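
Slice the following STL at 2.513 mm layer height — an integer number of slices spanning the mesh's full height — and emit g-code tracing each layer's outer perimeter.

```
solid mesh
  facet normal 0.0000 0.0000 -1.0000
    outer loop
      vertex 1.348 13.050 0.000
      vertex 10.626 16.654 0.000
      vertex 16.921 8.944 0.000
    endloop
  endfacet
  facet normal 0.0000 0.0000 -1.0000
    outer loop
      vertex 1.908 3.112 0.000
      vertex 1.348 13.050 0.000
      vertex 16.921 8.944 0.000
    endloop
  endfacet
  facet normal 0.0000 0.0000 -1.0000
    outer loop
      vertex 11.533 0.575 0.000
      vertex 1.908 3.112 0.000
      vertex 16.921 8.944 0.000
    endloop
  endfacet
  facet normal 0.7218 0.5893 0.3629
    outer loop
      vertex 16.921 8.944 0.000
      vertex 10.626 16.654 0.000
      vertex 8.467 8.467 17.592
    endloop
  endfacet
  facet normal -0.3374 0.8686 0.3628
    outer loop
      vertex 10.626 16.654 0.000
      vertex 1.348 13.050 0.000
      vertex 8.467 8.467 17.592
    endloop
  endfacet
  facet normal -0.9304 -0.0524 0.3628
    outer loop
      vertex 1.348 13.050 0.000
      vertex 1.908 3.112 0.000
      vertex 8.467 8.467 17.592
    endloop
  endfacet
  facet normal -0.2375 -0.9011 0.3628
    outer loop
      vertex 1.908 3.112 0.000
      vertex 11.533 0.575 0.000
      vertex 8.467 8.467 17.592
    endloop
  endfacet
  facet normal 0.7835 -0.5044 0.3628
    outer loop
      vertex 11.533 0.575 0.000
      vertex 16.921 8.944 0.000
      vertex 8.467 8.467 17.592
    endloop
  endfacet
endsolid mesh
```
; perimeter-only toolpath
G21 ; units = mm
G90 ; absolute positioning
G28 ; home
; layer 1
G0 Z2.513
G0 X15.713 Y8.876
G1 X10.318 Y15.484
G1 X2.365 Y12.395
G1 X2.845 Y3.877
G1 X11.095 Y1.702
G1 X15.713 Y8.876
; layer 2
G0 Z5.026
G0 X14.506 Y8.808
G1 X10.009 Y14.315
G1 X3.382 Y11.741
G1 X3.782 Y4.642
G1 X10.657 Y2.830
G1 X14.506 Y8.808
; layer 3
G0 Z7.539
G0 X13.298 Y8.740
G1 X9.701 Y13.145
G1 X4.399 Y11.086
G1 X4.719 Y5.407
G1 X10.219 Y3.957
G1 X13.298 Y8.740
; layer 4
G0 Z10.053
G0 X12.090 Y8.671
G1 X9.392 Y11.976
G1 X5.416 Y10.431
G1 X5.656 Y6.172
G1 X9.781 Y5.085
G1 X12.090 Y8.671
; layer 5
G0 Z12.566
G0 X10.882 Y8.603
G1 X9.084 Y10.806
G1 X6.433 Y9.776
G1 X6.593 Y6.937
G1 X9.343 Y6.212
G1 X10.882 Y8.603
; layer 6
G0 Z15.079
G0 X9.675 Y8.535
G1 X8.775 Y9.637
G1 X7.450 Y9.122
G1 X7.530 Y7.702
G1 X8.905 Y7.340
G1 X9.675 Y8.535
M2 ; end

The solid is a regular 5-sided pyramid, base circumscribed radius ≈ 8.47 mm, apex at z ≈ 17.6 mm. Slicing at Δz = 2.513 mm — 7 equal slices spanning the solid's height, so layer i sits at z = i·h/7 — gives 6 non-empty perimeters. Each is a 5-segment closed polygon; G0 lifts to the layer z and rapids to the start vertex, then G1 traces the edges. The cross-section shrinks linearly with z (the slice at the apex is degenerate and omitted).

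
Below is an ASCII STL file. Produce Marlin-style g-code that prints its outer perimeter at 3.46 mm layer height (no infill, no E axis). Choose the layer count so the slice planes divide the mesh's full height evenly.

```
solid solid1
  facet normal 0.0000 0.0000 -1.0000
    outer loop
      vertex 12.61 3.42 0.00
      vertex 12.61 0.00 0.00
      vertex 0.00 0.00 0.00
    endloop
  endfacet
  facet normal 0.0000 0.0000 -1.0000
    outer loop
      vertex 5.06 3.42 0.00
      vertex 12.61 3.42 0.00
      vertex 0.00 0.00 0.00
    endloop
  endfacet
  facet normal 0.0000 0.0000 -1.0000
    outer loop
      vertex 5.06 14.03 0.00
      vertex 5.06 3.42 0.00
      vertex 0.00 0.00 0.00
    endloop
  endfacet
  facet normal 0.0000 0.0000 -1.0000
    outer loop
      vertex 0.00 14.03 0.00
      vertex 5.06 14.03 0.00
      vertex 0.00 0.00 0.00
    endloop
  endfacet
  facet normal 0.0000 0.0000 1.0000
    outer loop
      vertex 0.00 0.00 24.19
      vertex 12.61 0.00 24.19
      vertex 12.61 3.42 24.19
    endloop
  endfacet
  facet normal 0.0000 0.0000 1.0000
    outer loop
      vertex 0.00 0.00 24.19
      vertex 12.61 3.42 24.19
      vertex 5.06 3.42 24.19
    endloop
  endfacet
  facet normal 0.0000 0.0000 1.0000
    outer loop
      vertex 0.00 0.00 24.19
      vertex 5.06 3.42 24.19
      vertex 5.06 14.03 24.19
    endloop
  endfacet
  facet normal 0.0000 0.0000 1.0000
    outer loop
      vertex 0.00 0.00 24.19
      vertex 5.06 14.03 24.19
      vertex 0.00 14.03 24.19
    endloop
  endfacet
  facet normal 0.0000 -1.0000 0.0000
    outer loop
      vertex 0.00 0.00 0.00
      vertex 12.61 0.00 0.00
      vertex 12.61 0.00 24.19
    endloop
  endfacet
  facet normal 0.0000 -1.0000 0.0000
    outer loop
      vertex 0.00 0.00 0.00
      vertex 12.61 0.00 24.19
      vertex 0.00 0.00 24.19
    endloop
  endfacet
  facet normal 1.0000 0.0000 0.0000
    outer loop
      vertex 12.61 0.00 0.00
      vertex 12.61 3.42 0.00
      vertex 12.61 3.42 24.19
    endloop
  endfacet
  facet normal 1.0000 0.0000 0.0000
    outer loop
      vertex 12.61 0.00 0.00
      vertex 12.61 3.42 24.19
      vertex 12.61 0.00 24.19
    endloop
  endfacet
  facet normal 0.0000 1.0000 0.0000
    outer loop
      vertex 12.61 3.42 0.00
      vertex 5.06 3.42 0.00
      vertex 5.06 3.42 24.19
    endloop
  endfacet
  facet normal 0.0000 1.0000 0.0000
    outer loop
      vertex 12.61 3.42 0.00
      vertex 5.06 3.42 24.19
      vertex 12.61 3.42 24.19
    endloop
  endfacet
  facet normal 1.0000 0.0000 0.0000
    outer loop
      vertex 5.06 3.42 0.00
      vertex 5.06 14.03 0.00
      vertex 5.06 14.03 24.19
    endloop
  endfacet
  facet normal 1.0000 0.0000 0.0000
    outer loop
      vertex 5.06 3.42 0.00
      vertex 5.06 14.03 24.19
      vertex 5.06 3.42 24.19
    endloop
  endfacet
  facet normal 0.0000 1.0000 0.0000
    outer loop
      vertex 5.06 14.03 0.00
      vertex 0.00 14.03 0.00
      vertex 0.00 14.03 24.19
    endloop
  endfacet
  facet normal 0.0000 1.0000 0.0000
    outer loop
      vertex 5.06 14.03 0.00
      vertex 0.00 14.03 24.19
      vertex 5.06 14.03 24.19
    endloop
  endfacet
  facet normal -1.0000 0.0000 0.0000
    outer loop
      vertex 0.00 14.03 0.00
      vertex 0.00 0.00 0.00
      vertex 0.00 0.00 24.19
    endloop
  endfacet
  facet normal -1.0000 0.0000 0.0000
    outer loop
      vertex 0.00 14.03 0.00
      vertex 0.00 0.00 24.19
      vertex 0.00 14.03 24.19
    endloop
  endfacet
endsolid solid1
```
; perimeter-only toolpath
G21 ; units = mm
G90 ; absolute positioning
G28 ; home
; layer 1
G0 Z3.46
G0 X0.00 Y0.00
G1 X12.61 Y0.00
G1 X12.61 Y3.42
G1 X5.06 Y3.42
G1 X5.06 Y14.03
G1 X0.00 Y14.03
G1 X0.00 Y0.00
; layer 2
G0 Z6.91
G0 X0.00 Y0.00
G1 X12.61 Y0.00
G1 X12.61 Y3.42
G1 X5.06 Y3.42
G1 X5.06 Y14.03
G1 X0.00 Y14.03
G1 X0.00 Y0.00
; layer 3
G0 Z10.37
G0 X0.00 Y0.00
G1 X12.61 Y0.00
G1 X12.61 Y3.42
G1 X5.06 Y3.42
G1 X5.06 Y14.03
G1 X0.00 Y14.03
G1 X0.00 Y0.00
; layer 4
G0 Z13.82
G0 X0.00 Y0.00
G1 X12.61 Y0.00
G1 X12.61 Y3.42
G1 X5.06 Y3.42
G1 X5.06 Y14.03
G1 X0.00 Y14.03
G1 X0.00 Y0.00
; layer 5
G0 Z17.28
G0 X0.00 Y0.00
G1 X12.61 Y0.00
G1 X12.61 Y3.42
G1 X5.06 Y3.42
G1 X5.06 Y14.03
G1 X0.00 Y14.03
G1 X0.00 Y0.00
; layer 6
G0 Z20.73
G0 X0.00 Y0.00
G1 X12.61 Y0.00
G1 X12.61 Y3.42
G1 X5.06 Y3.42
G1 X5.06 Y14.03
G1 X0.00 Y14.03
G1 X0.00 Y0.00
; layer 7
G0 Z24.19
G0 X0.00 Y0.00
G1 X12.61 Y0.00
G1 X12.61 Y3.42
G1 X5.06 Y3.42
G1 X5.06 Y14.03
G1 X0.00 Y14.03
G1 X0.00 Y0.00
M2 ; end

The solid is an L-shaped prism: outer 12.6 × 14 mm, arm thicknesses ≈ 3.42 mm (horizontal) and 5.06 mm (vertical), extruded 24.2 mm in z. Slicing at Δz = 3.46 mm — 7 equal slices spanning the solid's height, so layer i sits at z = i·h/7 — gives 7 non-empty perimeters. Each is a 6-segment closed polygon; G0 lifts to the layer z and rapids to the start vertex, then G1 traces the edges.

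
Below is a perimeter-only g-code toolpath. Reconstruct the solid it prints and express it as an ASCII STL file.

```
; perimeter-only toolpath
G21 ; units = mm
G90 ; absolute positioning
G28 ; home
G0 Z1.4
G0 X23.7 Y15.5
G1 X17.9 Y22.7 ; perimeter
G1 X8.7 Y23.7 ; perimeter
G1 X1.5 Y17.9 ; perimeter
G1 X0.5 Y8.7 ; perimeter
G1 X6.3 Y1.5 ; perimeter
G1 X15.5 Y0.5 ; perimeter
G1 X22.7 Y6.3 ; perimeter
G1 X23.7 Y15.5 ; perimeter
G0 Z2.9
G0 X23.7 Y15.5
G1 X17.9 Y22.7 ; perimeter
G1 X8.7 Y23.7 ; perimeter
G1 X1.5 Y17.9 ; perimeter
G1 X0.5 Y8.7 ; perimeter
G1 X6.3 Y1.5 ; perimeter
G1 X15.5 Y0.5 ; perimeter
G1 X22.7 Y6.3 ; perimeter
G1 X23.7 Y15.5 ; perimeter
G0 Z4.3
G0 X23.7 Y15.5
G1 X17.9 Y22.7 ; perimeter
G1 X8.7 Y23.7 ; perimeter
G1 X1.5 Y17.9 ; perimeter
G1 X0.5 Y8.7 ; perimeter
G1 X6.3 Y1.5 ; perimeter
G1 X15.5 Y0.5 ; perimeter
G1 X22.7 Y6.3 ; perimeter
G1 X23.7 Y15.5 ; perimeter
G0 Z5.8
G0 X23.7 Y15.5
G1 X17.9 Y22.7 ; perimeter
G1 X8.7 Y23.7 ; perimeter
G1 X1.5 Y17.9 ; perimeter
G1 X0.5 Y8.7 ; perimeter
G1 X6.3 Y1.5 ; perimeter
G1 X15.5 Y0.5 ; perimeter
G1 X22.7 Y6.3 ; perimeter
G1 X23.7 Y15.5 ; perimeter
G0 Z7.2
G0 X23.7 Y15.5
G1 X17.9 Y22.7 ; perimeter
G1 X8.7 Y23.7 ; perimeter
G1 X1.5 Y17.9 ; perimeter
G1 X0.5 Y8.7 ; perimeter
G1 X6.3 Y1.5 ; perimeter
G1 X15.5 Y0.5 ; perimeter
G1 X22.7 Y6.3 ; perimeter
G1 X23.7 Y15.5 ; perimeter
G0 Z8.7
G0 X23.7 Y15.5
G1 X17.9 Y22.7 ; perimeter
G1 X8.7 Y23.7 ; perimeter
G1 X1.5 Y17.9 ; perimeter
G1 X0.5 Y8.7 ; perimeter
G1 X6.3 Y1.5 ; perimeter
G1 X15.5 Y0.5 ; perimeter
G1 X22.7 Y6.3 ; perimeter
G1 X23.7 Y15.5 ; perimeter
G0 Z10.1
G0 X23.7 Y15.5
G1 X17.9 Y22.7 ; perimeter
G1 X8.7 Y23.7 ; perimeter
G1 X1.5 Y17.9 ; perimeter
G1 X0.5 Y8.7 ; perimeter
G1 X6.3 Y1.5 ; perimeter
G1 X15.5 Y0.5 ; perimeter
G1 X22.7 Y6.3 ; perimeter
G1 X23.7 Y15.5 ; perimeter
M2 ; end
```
solid part
  facet normal 0.0000 0.0000 -1.0000
    outer loop
      vertex 8.7 23.7 0.0
      vertex 17.9 22.7 0.0
      vertex 23.7 15.5 0.0
    endloop
  endfacet
  facet normal 0.0000 0.0000 -1.0000
    outer loop
      vertex 1.5 17.9 0.0
      vertex 8.7 23.7 0.0
      vertex 23.7 15.5 0.0
    endloop
  endfacet
  facet normal 0.0000 0.0000 -1.0000
    outer loop
      vertex 0.5 8.7 0.0
      vertex 1.5 17.9 0.0
      vertex 23.7 15.5 0.0
    endloop
  endfacet
  facet normal 0.0000 0.0000 -1.0000
    outer loop
      vertex 6.3 1.5 0.0
      vertex 0.5 8.7 0.0
      vertex 23.7 15.5 0.0
    endloop
  endfacet
  facet normal 0.0000 0.0000 -1.0000
    outer loop
      vertex 15.5 0.5 0.0
      vertex 6.3 1.5 0.0
      vertex 23.7 15.5 0.0
    endloop
  endfacet
  facet normal 0.0000 0.0000 -1.0000
    outer loop
      vertex 22.7 6.3 0.0
      vertex 15.5 0.5 0.0
      vertex 23.7 15.5 0.0
    endloop
  endfacet
  facet normal 0.0000 0.0000 1.0000
    outer loop
      vertex 23.7 15.5 10.1
      vertex 17.9 22.7 10.1
      vertex 8.7 23.7 10.1
    endloop
  endfacet
  facet normal 0.0000 0.0000 1.0000
    outer loop
      vertex 23.7 15.5 10.1
      vertex 8.7 23.7 10.1
      vertex 1.5 17.9 10.1
    endloop
  endfacet
  facet normal 0.0000 0.0000 1.0000
    outer loop
      vertex 23.7 15.5 10.1
      vertex 1.5 17.9 10.1
      vertex 0.5 8.7 10.1
    endloop
  endfacet
  facet normal 0.0000 0.0000 1.0000
    outer loop
      vertex 23.7 15.5 10.1
      vertex 0.5 8.7 10.1
      vertex 6.3 1.5 10.1
    endloop
  endfacet
  facet normal 0.0000 0.0000 1.0000
    outer loop
      vertex 23.7 15.5 10.1
      vertex 6.3 1.5 10.1
      vertex 15.5 0.5 10.1
    endloop
  endfacet
  facet normal 0.0000 0.0000 1.0000
    outer loop
      vertex 23.7 15.5 10.1
      vertex 15.5 0.5 10.1
      vertex 22.7 6.3 10.1
    endloop
  endfacet
  facet normal 0.7788 0.6273 0.0000
    outer loop
      vertex 23.7 15.5 0.0
      vertex 17.9 22.7 0.0
      vertex 17.9 22.7 10.1
    endloop
  endfacet
  facet normal 0.7788 0.6273 0.0000
    outer loop
      vertex 23.7 15.5 0.0
      vertex 17.9 22.7 10.1
      vertex 23.7 15.5 10.1
    endloop
  endfacet
  facet normal 0.1081 0.9941 0.0000
    outer loop
      vertex 17.9 22.7 0.0
      vertex 8.7 23.7 0.0
      vertex 8.7 23.7 10.1
    endloop
  endfacet
  facet normal 0.1081 0.9941 0.0000
    outer loop
      vertex 17.9 22.7 0.0
      vertex 8.7 23.7 10.1
      vertex 17.9 22.7 10.1
    endloop
  endfacet
  facet normal -0.6273 0.7788 0.0000
    outer loop
      vertex 8.7 23.7 0.0
      vertex 1.5 17.9 0.0
      vertex 1.5 17.9 10.1
    endloop
  endfacet
  facet normal -0.6273 0.7788 0.0000
    outer loop
      vertex 8.7 23.7 0.0
      vertex 1.5 17.9 10.1
      vertex 8.7 23.7 10.1
    endloop
  endfacet
  facet normal -0.9941 0.1081 0.0000
    outer loop
      vertex 1.5 17.9 0.0
      vertex 0.5 8.7 0.0
      vertex 0.5 8.7 10.1
    endloop
  endfacet
  facet normal -0.9941 0.1081 0.0000
    outer loop
      vertex 1.5 17.9 0.0
      vertex 0.5 8.7 10.1
      vertex 1.5 17.9 10.1
    endloop
  endfacet
  facet normal -0.7788 -0.6273 0.0000
    outer loop
      vertex 0.5 8.7 0.0
      vertex 6.3 1.5 0.0
      vertex 6.3 1.5 10.1
    endloop
  endfacet
  facet normal -0.7788 -0.6273 0.0000
    outer loop
      vertex 0.5 8.7 0.0
      vertex 6.3 1.5 10.1
      vertex 0.5 8.7 10.1
    endloop
  endfacet
  facet normal -0.1081 -0.9941 0.0000
    outer loop
      vertex 6.3 1.5 0.0
      vertex 15.5 0.5 0.0
      vertex 15.5 0.5 10.1
    endloop
  endfacet
  facet normal -0.1081 -0.9941 0.0000
    outer loop
      vertex 6.3 1.5 0.0
      vertex 15.5 0.5 10.1
      vertex 6.3 1.5 10.1
    endloop
  endfacet
  facet normal 0.6273 -0.7788 0.0000
    outer loop
      vertex 15.5 0.5 0.0
      vertex 22.7 6.3 0.0
      vertex 22.7 6.3 10.1
    endloop
  endfacet
  facet normal 0.6273 -0.7788 0.0000
    outer loop
      vertex 15.5 0.5 0.0
      vertex 22.7 6.3 10.1
      vertex 15.5 0.5 10.1
    endloop
  endfacet
  facet normal 0.9941 -0.1081 0.0000
    outer loop
      vertex 22.7 6.3 0.0
      vertex 23.7 15.5 0.0
      vertex 23.7 15.5 10.1
    endloop
  endfacet
  facet normal 0.9941 -0.1081 0.0000
    outer loop
      vertex 22.7 6.3 0.0
      vertex 23.7 15.5 10.1
      vertex 22.7 6.3 10.1
    endloop
  endfacet
endsolid part

The G0 Z moves step by Δz≈1.4 mm. Every layer's G1 loop is the same polygon, so the solid is a straight extrusion of it from z=0 to z≈10.1. Closing with flat bottom and top caps and triangulating gives 28 facets — a regular 8-sided prism (a cylinder approximated with 8 flat sides), circumscribed radius ≈ 12.1 mm, height ≈ 10.1 mm.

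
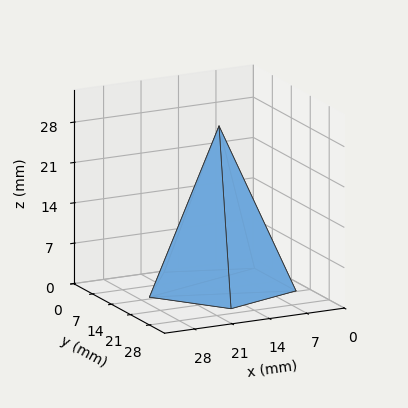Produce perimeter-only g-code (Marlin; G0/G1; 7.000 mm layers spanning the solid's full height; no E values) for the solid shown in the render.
Reading the render: the shape is a regular 5-sided pyramid, base circumscribed radius ≈ 13 mm, apex at z ≈ 28 mm (dimensions read to the nearest mm from the axis ticks). For the g-code, the solid's height is divided into equal slices at the stated Δz and each level perimeter traced with G1 moves after a G0 lift.

; perimeter-only toolpath
G21 ; units = mm
G90 ; absolute positioning
G28 ; home
; layer 1
G0 Z7.000
G0 X22.750 Y13.000
G1 X16.013 Y22.273
G1 X5.112 Y18.731
G1 X5.112 Y7.269
G1 X16.013 Y3.727
G1 X22.750 Y13.000
; layer 2
G0 Z14.000
G0 X19.500 Y13.000
G1 X15.008 Y19.182
G1 X7.742 Y16.820
G1 X7.742 Y9.180
G1 X15.008 Y6.818
G1 X19.500 Y13.000
; layer 3
G0 Z21.000
G0 X16.250 Y13.000
G1 X14.004 Y16.091
G1 X10.371 Y14.910
G1 X10.371 Y11.090
G1 X14.004 Y9.909
G1 X16.250 Y13.000
M2 ; end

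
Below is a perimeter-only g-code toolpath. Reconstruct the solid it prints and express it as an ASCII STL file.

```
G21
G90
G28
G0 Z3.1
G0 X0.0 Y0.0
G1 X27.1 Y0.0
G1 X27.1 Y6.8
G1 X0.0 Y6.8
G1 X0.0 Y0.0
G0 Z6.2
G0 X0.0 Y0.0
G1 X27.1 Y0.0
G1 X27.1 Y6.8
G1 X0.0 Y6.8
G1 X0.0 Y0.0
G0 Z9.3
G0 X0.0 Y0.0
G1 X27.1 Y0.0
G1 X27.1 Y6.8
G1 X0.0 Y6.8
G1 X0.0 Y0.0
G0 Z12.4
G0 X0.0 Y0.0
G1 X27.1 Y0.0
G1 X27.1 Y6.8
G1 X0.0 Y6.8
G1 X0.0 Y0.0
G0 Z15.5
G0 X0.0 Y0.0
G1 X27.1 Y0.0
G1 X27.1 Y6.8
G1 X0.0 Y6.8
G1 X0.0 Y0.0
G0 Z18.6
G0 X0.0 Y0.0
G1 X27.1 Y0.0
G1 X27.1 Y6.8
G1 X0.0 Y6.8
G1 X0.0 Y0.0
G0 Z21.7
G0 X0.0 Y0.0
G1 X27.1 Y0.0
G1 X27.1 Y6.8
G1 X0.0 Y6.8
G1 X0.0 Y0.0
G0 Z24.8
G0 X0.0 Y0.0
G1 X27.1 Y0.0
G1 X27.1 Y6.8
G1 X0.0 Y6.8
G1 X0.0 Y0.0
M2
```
solid part
  facet normal 0.0000 0.0000 -1.0000
    outer loop
      vertex 27.1 6.8 0.0
      vertex 27.1 0.0 0.0
      vertex 0.0 0.0 0.0
    endloop
  endfacet
  facet normal 0.0000 0.0000 -1.0000
    outer loop
      vertex 0.0 6.8 0.0
      vertex 27.1 6.8 0.0
      vertex 0.0 0.0 0.0
    endloop
  endfacet
  facet normal 0.0000 0.0000 1.0000
    outer loop
      vertex 0.0 0.0 24.8
      vertex 27.1 0.0 24.8
      vertex 27.1 6.8 24.8
    endloop
  endfacet
  facet normal 0.0000 0.0000 1.0000
    outer loop
      vertex 0.0 0.0 24.8
      vertex 27.1 6.8 24.8
      vertex 0.0 6.8 24.8
    endloop
  endfacet
  facet normal 0.0000 -1.0000 0.0000
    outer loop
      vertex 0.0 0.0 0.0
      vertex 27.1 0.0 0.0
      vertex 27.1 0.0 24.8
    endloop
  endfacet
  facet normal 0.0000 -1.0000 0.0000
    outer loop
      vertex 0.0 0.0 0.0
      vertex 27.1 0.0 24.8
      vertex 0.0 0.0 24.8
    endloop
  endfacet
  facet normal 0.0000 1.0000 0.0000
    outer loop
      vertex 27.1 6.8 24.8
      vertex 27.1 6.8 0.0
      vertex 0.0 6.8 0.0
    endloop
  endfacet
  facet normal 0.0000 1.0000 0.0000
    outer loop
      vertex 0.0 6.8 24.8
      vertex 27.1 6.8 24.8
      vertex 0.0 6.8 0.0
    endloop
  endfacet
  facet normal -1.0000 0.0000 0.0000
    outer loop
      vertex 0.0 6.8 24.8
      vertex 0.0 6.8 0.0
      vertex 0.0 0.0 0.0
    endloop
  endfacet
  facet normal -1.0000 0.0000 0.0000
    outer loop
      vertex 0.0 0.0 24.8
      vertex 0.0 6.8 24.8
      vertex 0.0 0.0 0.0
    endloop
  endfacet
  facet normal 1.0000 0.0000 0.0000
    outer loop
      vertex 27.1 0.0 0.0
      vertex 27.1 6.8 0.0
      vertex 27.1 6.8 24.8
    endloop
  endfacet
  facet normal 1.0000 0.0000 0.0000
    outer loop
      vertex 27.1 0.0 0.0
      vertex 27.1 6.8 24.8
      vertex 27.1 0.0 24.8
    endloop
  endfacet
endsolid part

The G0 Z moves step by Δz≈3.1 mm. Every layer's G1 loop is the same polygon, so the solid is a straight extrusion of it from z=0 to z≈24.8. Closing with flat bottom and top caps and triangulating gives 12 facets — a rectangular box, roughly 27.1 × 6.8 mm footprint and 24.8 mm tall.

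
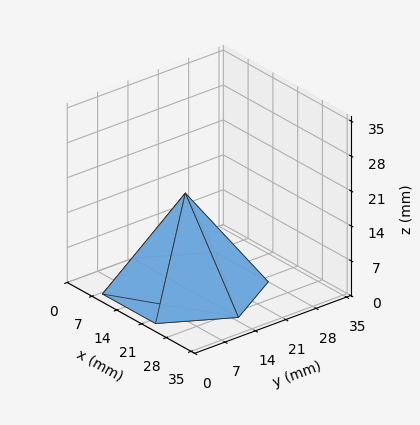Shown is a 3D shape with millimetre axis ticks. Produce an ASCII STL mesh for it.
Reading the render: the shape is a regular 6-sided pyramid, base circumscribed radius ≈ 15 mm, apex at z ≈ 19 mm (dimensions read to the nearest mm from the axis ticks). For the STL, each face is triangulated and given an outward normal.

solid part
  facet normal 0.0000 0.0000 -1.0000
    outer loop
      vertex 7.500 27.990 0.000
      vertex 22.500 27.990 0.000
      vertex 30.000 15.000 0.000
    endloop
  endfacet
  facet normal 0.0000 0.0000 -1.0000
    outer loop
      vertex 0.000 15.000 0.000
      vertex 7.500 27.990 0.000
      vertex 30.000 15.000 0.000
    endloop
  endfacet
  facet normal 0.0000 0.0000 -1.0000
    outer loop
      vertex 7.500 2.010 0.000
      vertex 0.000 15.000 0.000
      vertex 30.000 15.000 0.000
    endloop
  endfacet
  facet normal 0.0000 0.0000 -1.0000
    outer loop
      vertex 22.500 2.010 0.000
      vertex 7.500 2.010 0.000
      vertex 30.000 15.000 0.000
    endloop
  endfacet
  facet normal 0.7149 0.4128 0.5644
    outer loop
      vertex 30.000 15.000 0.000
      vertex 22.500 27.990 0.000
      vertex 15.000 15.000 19.000
    endloop
  endfacet
  facet normal 0.0000 0.8255 0.5644
    outer loop
      vertex 22.500 27.990 0.000
      vertex 7.500 27.990 0.000
      vertex 15.000 15.000 19.000
    endloop
  endfacet
  facet normal -0.7149 0.4128 0.5644
    outer loop
      vertex 7.500 27.990 0.000
      vertex 0.000 15.000 0.000
      vertex 15.000 15.000 19.000
    endloop
  endfacet
  facet normal -0.7149 -0.4128 0.5644
    outer loop
      vertex 0.000 15.000 0.000
      vertex 7.500 2.010 0.000
      vertex 15.000 15.000 19.000
    endloop
  endfacet
  facet normal 0.0000 -0.8255 0.5644
    outer loop
      vertex 7.500 2.010 0.000
      vertex 22.500 2.010 0.000
      vertex 15.000 15.000 19.000
    endloop
  endfacet
  facet normal 0.7149 -0.4128 0.5644
    outer loop
      vertex 22.500 2.010 0.000
      vertex 30.000 15.000 0.000
      vertex 15.000 15.000 19.000
    endloop
  endfacet
endsolid part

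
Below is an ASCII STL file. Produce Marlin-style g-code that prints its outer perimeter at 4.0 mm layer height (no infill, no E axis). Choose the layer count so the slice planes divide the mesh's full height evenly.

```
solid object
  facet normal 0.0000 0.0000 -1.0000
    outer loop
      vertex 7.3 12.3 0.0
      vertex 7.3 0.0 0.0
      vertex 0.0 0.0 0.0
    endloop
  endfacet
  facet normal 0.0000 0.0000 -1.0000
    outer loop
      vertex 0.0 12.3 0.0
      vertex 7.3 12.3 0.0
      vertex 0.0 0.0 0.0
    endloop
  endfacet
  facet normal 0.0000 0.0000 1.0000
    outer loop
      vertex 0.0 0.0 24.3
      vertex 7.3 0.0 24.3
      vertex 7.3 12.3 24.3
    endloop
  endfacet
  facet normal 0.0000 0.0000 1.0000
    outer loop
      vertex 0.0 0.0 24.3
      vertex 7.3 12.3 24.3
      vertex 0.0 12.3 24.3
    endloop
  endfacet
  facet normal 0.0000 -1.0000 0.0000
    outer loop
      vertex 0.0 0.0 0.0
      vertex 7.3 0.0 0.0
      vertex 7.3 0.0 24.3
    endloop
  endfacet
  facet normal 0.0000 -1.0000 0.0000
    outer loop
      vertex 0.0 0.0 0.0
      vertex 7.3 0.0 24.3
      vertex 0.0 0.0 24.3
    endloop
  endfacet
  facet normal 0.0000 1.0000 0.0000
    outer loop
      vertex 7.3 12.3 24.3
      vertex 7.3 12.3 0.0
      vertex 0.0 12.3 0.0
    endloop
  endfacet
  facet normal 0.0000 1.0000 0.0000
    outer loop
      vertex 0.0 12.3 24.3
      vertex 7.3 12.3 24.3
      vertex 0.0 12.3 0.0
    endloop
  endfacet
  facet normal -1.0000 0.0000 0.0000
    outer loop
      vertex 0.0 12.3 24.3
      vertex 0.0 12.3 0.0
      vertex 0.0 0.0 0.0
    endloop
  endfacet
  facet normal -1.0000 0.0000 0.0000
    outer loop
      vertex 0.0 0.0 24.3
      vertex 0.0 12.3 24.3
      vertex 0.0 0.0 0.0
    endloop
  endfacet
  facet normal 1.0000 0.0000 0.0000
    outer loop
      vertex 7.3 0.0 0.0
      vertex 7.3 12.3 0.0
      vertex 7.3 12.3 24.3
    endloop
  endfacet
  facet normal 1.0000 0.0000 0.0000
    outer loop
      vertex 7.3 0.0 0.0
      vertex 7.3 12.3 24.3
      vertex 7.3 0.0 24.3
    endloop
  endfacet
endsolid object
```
; perimeter-only toolpath
G21 ; units = mm
G90 ; absolute positioning
G28 ; home
; layer 1
G0 Z4.0
G0 X0.0 Y0.0
G1 X7.3 Y0.0
G1 X7.3 Y12.3
G1 X0.0 Y12.3
G1 X0.0 Y0.0
; layer 2
G0 Z8.1
G0 X0.0 Y0.0
G1 X7.3 Y0.0
G1 X7.3 Y12.3
G1 X0.0 Y12.3
G1 X0.0 Y0.0
; layer 3
G0 Z12.1
G0 X0.0 Y0.0
G1 X7.3 Y0.0
G1 X7.3 Y12.3
G1 X0.0 Y12.3
G1 X0.0 Y0.0
; layer 4
G0 Z16.2
G0 X0.0 Y0.0
G1 X7.3 Y0.0
G1 X7.3 Y12.3
G1 X0.0 Y12.3
G1 X0.0 Y0.0
; layer 5
G0 Z20.2
G0 X0.0 Y0.0
G1 X7.3 Y0.0
G1 X7.3 Y12.3
G1 X0.0 Y12.3
G1 X0.0 Y0.0
; layer 6
G0 Z24.3
G0 X0.0 Y0.0
G1 X7.3 Y0.0
G1 X7.3 Y12.3
G1 X0.0 Y12.3
G1 X0.0 Y0.0
M2 ; end

The solid is a rectangular box, roughly 7.3 × 12.3 mm footprint and 24.3 mm tall. Slicing at Δz = 4.0 mm — 6 equal slices spanning the solid's height, so layer i sits at z = i·h/6 — gives 6 non-empty perimeters. Each is a 4-segment closed polygon; G0 lifts to the layer z and rapids to the start vertex, then G1 traces the edges.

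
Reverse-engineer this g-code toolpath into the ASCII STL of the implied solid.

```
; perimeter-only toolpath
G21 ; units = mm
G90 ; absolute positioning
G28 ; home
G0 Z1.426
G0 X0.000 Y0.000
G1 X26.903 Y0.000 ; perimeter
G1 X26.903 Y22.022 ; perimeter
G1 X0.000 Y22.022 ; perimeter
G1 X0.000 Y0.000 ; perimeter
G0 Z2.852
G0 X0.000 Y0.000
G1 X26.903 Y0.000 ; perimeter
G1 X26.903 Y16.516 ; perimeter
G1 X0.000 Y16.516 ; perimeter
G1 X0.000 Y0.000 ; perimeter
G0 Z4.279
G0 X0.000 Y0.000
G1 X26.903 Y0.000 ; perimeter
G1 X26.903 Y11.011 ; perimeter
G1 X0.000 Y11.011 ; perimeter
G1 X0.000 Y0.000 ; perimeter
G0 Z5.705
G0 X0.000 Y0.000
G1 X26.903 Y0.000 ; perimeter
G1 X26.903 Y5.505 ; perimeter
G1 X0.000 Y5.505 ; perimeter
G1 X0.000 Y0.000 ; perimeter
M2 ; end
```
solid part
  facet normal 0.0000 0.0000 -1.0000
    outer loop
      vertex 26.903 27.527 0.000
      vertex 26.903 0.000 0.000
      vertex 0.000 0.000 0.000
    endloop
  endfacet
  facet normal 0.0000 0.0000 -1.0000
    outer loop
      vertex 0.000 27.527 0.000
      vertex 26.903 27.527 0.000
      vertex 0.000 0.000 0.000
    endloop
  endfacet
  facet normal 0.0000 -1.0000 0.0000
    outer loop
      vertex 0.000 0.000 0.000
      vertex 26.903 0.000 0.000
      vertex 26.903 0.000 7.131
    endloop
  endfacet
  facet normal 0.0000 -1.0000 0.0000
    outer loop
      vertex 0.000 0.000 0.000
      vertex 26.903 0.000 7.131
      vertex 0.000 0.000 7.131
    endloop
  endfacet
  facet normal 0.0000 0.2508 0.9680
    outer loop
      vertex 0.000 0.000 7.131
      vertex 26.903 0.000 7.131
      vertex 26.903 27.527 0.000
    endloop
  endfacet
  facet normal 0.0000 0.2508 0.9680
    outer loop
      vertex 0.000 0.000 7.131
      vertex 26.903 27.527 0.000
      vertex 0.000 27.527 0.000
    endloop
  endfacet
  facet normal -1.0000 0.0000 0.0000
    outer loop
      vertex 0.000 0.000 7.131
      vertex 0.000 27.527 0.000
      vertex 0.000 0.000 0.000
    endloop
  endfacet
  facet normal 1.0000 0.0000 0.0000
    outer loop
      vertex 26.903 0.000 0.000
      vertex 26.903 27.527 0.000
      vertex 26.903 0.000 7.131
    endloop
  endfacet
endsolid part

The G0 Z moves step by Δz≈1.426 mm. The G1 loops shrink linearly with z, so the solid tapers from its base footprint up to z≈7.13. Closing with a flat bottom cap and the tapered top and triangulating gives 8 facets — a wedge (ramp): 26.9 × 27.5 mm base, rising to 7.13 mm along the y=0 edge and sloping linearly to z=0 at y=27.5.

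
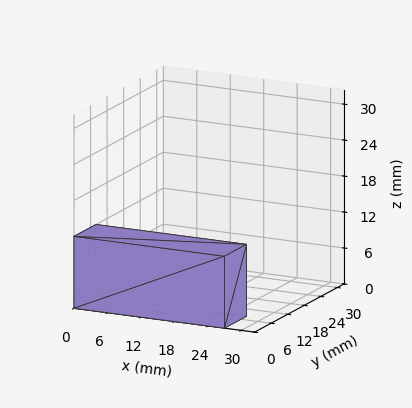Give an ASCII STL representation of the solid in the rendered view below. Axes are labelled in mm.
Reading the render: the shape is a rectangular box, roughly 27 × 8 mm footprint and 12 mm tall (dimensions read to the nearest mm from the axis ticks). For the STL, each face is triangulated and given an outward normal.

solid part
  facet normal 0.0000 0.0000 -1.0000
    outer loop
      vertex 27.000 8.000 0.000
      vertex 27.000 0.000 0.000
      vertex 0.000 0.000 0.000
    endloop
  endfacet
  facet normal 0.0000 0.0000 -1.0000
    outer loop
      vertex 0.000 8.000 0.000
      vertex 27.000 8.000 0.000
      vertex 0.000 0.000 0.000
    endloop
  endfacet
  facet normal 0.0000 0.0000 1.0000
    outer loop
      vertex 0.000 0.000 12.000
      vertex 27.000 0.000 12.000
      vertex 27.000 8.000 12.000
    endloop
  endfacet
  facet normal 0.0000 0.0000 1.0000
    outer loop
      vertex 0.000 0.000 12.000
      vertex 27.000 8.000 12.000
      vertex 0.000 8.000 12.000
    endloop
  endfacet
  facet normal 0.0000 -1.0000 0.0000
    outer loop
      vertex 0.000 0.000 0.000
      vertex 27.000 0.000 0.000
      vertex 27.000 0.000 12.000
    endloop
  endfacet
  facet normal 0.0000 -1.0000 0.0000
    outer loop
      vertex 0.000 0.000 0.000
      vertex 27.000 0.000 12.000
      vertex 0.000 0.000 12.000
    endloop
  endfacet
  facet normal 0.0000 1.0000 0.0000
    outer loop
      vertex 27.000 8.000 12.000
      vertex 27.000 8.000 0.000
      vertex 0.000 8.000 0.000
    endloop
  endfacet
  facet normal 0.0000 1.0000 0.0000
    outer loop
      vertex 0.000 8.000 12.000
      vertex 27.000 8.000 12.000
      vertex 0.000 8.000 0.000
    endloop
  endfacet
  facet normal -1.0000 0.0000 0.0000
    outer loop
      vertex 0.000 8.000 12.000
      vertex 0.000 8.000 0.000
      vertex 0.000 0.000 0.000
    endloop
  endfacet
  facet normal -1.0000 0.0000 0.0000
    outer loop
      vertex 0.000 0.000 12.000
      vertex 0.000 8.000 12.000
      vertex 0.000 0.000 0.000
    endloop
  endfacet
  facet normal 1.0000 0.0000 0.0000
    outer loop
      vertex 27.000 0.000 0.000
      vertex 27.000 8.000 0.000
      vertex 27.000 8.000 12.000
    endloop
  endfacet
  facet normal 1.0000 0.0000 0.0000
    outer loop
      vertex 27.000 0.000 0.000
      vertex 27.000 8.000 12.000
      vertex 27.000 0.000 12.000
    endloop
  endfacet
endsolid part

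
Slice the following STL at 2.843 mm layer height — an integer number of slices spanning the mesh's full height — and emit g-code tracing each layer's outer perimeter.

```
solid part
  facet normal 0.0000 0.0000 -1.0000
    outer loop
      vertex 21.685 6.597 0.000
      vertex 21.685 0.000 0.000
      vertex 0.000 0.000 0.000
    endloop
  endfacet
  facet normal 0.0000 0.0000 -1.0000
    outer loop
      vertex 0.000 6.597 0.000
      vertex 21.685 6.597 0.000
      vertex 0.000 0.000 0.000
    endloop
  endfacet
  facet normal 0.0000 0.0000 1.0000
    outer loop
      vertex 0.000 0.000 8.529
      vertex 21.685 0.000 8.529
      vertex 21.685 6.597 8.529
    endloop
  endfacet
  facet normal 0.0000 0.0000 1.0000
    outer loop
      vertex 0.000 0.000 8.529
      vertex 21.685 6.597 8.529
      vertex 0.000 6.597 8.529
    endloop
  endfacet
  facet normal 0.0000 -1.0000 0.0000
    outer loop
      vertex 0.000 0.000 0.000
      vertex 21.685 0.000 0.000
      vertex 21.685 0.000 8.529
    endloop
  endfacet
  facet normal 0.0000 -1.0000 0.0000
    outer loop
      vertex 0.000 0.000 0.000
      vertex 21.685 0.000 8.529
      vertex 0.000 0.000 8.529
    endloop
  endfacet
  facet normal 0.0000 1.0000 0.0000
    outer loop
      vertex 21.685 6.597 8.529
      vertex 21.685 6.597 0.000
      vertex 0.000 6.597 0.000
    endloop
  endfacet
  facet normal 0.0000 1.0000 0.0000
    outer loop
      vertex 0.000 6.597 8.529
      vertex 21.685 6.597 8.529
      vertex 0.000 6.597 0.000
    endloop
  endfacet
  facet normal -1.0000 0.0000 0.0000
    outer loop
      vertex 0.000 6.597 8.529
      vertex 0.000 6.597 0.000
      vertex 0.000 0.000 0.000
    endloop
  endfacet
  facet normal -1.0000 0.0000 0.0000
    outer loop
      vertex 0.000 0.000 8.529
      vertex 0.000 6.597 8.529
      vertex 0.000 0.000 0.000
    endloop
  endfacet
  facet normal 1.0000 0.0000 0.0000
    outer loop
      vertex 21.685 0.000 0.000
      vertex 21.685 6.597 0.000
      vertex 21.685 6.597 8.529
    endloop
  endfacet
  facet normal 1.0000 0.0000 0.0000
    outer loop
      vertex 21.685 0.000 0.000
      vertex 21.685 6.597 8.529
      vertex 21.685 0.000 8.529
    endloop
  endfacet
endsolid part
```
; perimeter-only toolpath
G21 ; units = mm
G90 ; absolute positioning
G28 ; home
; layer 1
G0 Z2.843
G0 X0.000 Y0.000
G1 X21.685 Y0.000
G1 X21.685 Y6.597
G1 X0.000 Y6.597
G1 X0.000 Y0.000
; layer 2
G0 Z5.686
G0 X0.000 Y0.000
G1 X21.685 Y0.000
G1 X21.685 Y6.597
G1 X0.000 Y6.597
G1 X0.000 Y0.000
; layer 3
G0 Z8.529
G0 X0.000 Y0.000
G1 X21.685 Y0.000
G1 X21.685 Y6.597
G1 X0.000 Y6.597
G1 X0.000 Y0.000
M2 ; end

The solid is a rectangular box, roughly 21.7 × 6.6 mm footprint and 8.53 mm tall. Slicing at Δz = 2.843 mm — 3 equal slices spanning the solid's height, so layer i sits at z = i·h/3 — gives 3 non-empty perimeters. Each is a 4-segment closed polygon; G0 lifts to the layer z and rapids to the start vertex, then G1 traces the edges.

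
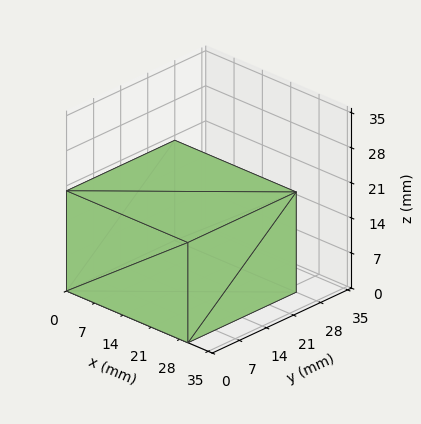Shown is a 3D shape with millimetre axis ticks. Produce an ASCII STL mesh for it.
Reading the render: the shape is a rectangular box, roughly 30 × 28 mm footprint and 20 mm tall (dimensions read to the nearest mm from the axis ticks). For the STL, each face is triangulated and given an outward normal.

solid part
  facet normal 0.0000 0.0000 -1.0000
    outer loop
      vertex 30.0 28.0 0.0
      vertex 30.0 0.0 0.0
      vertex 0.0 0.0 0.0
    endloop
  endfacet
  facet normal 0.0000 0.0000 -1.0000
    outer loop
      vertex 0.0 28.0 0.0
      vertex 30.0 28.0 0.0
      vertex 0.0 0.0 0.0
    endloop
  endfacet
  facet normal 0.0000 0.0000 1.0000
    outer loop
      vertex 0.0 0.0 20.0
      vertex 30.0 0.0 20.0
      vertex 30.0 28.0 20.0
    endloop
  endfacet
  facet normal 0.0000 0.0000 1.0000
    outer loop
      vertex 0.0 0.0 20.0
      vertex 30.0 28.0 20.0
      vertex 0.0 28.0 20.0
    endloop
  endfacet
  facet normal 0.0000 -1.0000 0.0000
    outer loop
      vertex 0.0 0.0 0.0
      vertex 30.0 0.0 0.0
      vertex 30.0 0.0 20.0
    endloop
  endfacet
  facet normal 0.0000 -1.0000 0.0000
    outer loop
      vertex 0.0 0.0 0.0
      vertex 30.0 0.0 20.0
      vertex 0.0 0.0 20.0
    endloop
  endfacet
  facet normal 0.0000 1.0000 0.0000
    outer loop
      vertex 30.0 28.0 20.0
      vertex 30.0 28.0 0.0
      vertex 0.0 28.0 0.0
    endloop
  endfacet
  facet normal 0.0000 1.0000 0.0000
    outer loop
      vertex 0.0 28.0 20.0
      vertex 30.0 28.0 20.0
      vertex 0.0 28.0 0.0
    endloop
  endfacet
  facet normal -1.0000 0.0000 0.0000
    outer loop
      vertex 0.0 28.0 20.0
      vertex 0.0 28.0 0.0
      vertex 0.0 0.0 0.0
    endloop
  endfacet
  facet normal -1.0000 0.0000 0.0000
    outer loop
      vertex 0.0 0.0 20.0
      vertex 0.0 28.0 20.0
      vertex 0.0 0.0 0.0
    endloop
  endfacet
  facet normal 1.0000 0.0000 0.0000
    outer loop
      vertex 30.0 0.0 0.0
      vertex 30.0 28.0 0.0
      vertex 30.0 28.0 20.0
    endloop
  endfacet
  facet normal 1.0000 0.0000 0.0000
    outer loop
      vertex 30.0 0.0 0.0
      vertex 30.0 28.0 20.0
      vertex 30.0 0.0 20.0
    endloop
  endfacet
endsolid part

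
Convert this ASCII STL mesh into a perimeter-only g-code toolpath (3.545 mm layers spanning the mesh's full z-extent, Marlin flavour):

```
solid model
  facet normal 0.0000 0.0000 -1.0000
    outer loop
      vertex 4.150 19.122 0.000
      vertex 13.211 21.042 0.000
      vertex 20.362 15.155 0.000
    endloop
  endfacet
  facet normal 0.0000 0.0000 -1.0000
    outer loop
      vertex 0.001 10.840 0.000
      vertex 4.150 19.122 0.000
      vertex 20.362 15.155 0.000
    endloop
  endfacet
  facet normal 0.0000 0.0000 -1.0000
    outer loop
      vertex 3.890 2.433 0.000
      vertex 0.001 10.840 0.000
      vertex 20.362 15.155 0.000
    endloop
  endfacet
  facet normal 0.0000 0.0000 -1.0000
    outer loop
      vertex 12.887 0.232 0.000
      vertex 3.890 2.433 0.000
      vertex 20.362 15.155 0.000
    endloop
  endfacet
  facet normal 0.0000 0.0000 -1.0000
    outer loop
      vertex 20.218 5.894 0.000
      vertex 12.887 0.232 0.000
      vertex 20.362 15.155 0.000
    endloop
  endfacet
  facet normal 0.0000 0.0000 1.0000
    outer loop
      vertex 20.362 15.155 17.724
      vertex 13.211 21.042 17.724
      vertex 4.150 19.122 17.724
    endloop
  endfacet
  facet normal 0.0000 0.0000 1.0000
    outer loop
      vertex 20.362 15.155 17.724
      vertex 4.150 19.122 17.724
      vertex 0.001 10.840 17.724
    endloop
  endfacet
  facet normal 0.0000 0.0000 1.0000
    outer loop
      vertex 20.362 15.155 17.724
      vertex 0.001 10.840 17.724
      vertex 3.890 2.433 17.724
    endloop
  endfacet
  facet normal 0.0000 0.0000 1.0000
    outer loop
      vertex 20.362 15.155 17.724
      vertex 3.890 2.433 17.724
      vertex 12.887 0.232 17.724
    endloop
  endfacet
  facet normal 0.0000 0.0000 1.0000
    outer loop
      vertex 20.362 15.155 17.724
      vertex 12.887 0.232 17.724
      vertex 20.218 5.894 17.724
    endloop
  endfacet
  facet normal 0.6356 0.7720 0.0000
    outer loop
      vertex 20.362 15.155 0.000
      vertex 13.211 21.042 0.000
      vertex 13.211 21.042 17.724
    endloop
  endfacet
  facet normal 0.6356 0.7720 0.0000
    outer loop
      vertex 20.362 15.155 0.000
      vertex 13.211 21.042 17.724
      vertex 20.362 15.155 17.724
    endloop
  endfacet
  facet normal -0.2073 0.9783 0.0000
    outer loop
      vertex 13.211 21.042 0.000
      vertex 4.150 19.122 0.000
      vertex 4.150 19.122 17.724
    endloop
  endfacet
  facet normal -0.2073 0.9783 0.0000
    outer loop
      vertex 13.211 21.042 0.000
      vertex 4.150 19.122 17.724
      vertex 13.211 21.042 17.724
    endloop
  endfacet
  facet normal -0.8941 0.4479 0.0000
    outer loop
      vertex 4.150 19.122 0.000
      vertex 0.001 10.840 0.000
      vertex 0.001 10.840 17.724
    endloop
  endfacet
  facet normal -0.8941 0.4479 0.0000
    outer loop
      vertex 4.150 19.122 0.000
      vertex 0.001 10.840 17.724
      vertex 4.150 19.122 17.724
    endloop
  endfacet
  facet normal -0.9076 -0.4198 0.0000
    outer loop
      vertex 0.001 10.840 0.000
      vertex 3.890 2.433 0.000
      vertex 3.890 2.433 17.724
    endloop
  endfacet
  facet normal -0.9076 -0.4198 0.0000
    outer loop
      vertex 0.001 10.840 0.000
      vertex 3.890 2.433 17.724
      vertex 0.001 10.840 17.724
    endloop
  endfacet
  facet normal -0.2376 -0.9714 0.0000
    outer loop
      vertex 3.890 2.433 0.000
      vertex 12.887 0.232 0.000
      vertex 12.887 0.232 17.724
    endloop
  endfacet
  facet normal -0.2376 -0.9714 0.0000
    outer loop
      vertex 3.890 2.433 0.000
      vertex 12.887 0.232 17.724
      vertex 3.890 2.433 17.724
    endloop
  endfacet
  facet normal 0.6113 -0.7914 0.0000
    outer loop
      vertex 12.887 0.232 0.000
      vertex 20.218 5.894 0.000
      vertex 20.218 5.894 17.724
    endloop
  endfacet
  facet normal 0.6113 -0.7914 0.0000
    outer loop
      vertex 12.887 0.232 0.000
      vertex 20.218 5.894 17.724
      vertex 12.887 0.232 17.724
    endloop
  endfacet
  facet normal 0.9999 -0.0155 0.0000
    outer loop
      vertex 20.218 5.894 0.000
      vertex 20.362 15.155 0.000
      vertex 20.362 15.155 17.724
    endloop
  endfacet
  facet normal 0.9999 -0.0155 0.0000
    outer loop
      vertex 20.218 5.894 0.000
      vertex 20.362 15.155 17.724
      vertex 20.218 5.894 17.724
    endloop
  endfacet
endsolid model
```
; perimeter-only toolpath
G21 ; units = mm
G90 ; absolute positioning
G28 ; home
; layer 1
G0 Z3.545
G0 X20.362 Y15.155
G1 X13.211 Y21.042
G1 X4.150 Y19.122
G1 X0.001 Y10.840
G1 X3.890 Y2.433
G1 X12.887 Y0.232
G1 X20.218 Y5.894
G1 X20.362 Y15.155
; layer 2
G0 Z7.090
G0 X20.362 Y15.155
G1 X13.211 Y21.042
G1 X4.150 Y19.122
G1 X0.001 Y10.840
G1 X3.890 Y2.433
G1 X12.887 Y0.232
G1 X20.218 Y5.894
G1 X20.362 Y15.155
; layer 3
G0 Z10.634
G0 X20.362 Y15.155
G1 X13.211 Y21.042
G1 X4.150 Y19.122
G1 X0.001 Y10.840
G1 X3.890 Y2.433
G1 X12.887 Y0.232
G1 X20.218 Y5.894
G1 X20.362 Y15.155
; layer 4
G0 Z14.179
G0 X20.362 Y15.155
G1 X13.211 Y21.042
G1 X4.150 Y19.122
G1 X0.001 Y10.840
G1 X3.890 Y2.433
G1 X12.887 Y0.232
G1 X20.218 Y5.894
G1 X20.362 Y15.155
; layer 5
G0 Z17.724
G0 X20.362 Y15.155
G1 X13.211 Y21.042
G1 X4.150 Y19.122
G1 X0.001 Y10.840
G1 X3.890 Y2.433
G1 X12.887 Y0.232
G1 X20.218 Y5.894
G1 X20.362 Y15.155
M2 ; end

The solid is a regular 7-sided prism (a cylinder approximated with 7 flat sides), circumscribed radius ≈ 10.7 mm, height ≈ 17.7 mm. Slicing at Δz = 3.545 mm — 5 equal slices spanning the solid's height, so layer i sits at z = i·h/5 — gives 5 non-empty perimeters. Each is a 7-segment closed polygon; G0 lifts to the layer z and rapids to the start vertex, then G1 traces the edges.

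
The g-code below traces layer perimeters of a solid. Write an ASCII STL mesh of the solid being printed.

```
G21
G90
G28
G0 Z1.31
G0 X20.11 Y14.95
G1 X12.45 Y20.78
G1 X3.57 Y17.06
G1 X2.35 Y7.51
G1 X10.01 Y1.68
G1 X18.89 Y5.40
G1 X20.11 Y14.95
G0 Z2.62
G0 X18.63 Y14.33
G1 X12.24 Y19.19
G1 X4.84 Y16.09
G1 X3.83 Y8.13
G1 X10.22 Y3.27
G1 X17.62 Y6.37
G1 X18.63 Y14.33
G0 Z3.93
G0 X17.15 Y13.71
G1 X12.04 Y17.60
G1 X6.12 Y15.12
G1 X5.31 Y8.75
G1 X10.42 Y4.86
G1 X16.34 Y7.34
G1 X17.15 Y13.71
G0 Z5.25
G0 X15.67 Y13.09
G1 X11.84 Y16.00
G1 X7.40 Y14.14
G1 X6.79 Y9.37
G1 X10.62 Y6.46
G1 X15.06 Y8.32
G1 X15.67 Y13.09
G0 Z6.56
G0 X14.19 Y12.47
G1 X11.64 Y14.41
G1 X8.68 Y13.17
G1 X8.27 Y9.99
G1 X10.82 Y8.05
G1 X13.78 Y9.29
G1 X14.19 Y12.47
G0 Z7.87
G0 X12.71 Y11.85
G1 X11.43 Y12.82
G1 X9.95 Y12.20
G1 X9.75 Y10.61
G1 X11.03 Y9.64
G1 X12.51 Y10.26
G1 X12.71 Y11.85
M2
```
solid part
  facet normal 0.0000 0.0000 -1.0000
    outer loop
      vertex 2.29 18.03 0.00
      vertex 12.65 22.37 0.00
      vertex 21.59 15.57 0.00
    endloop
  endfacet
  facet normal 0.0000 0.0000 -1.0000
    outer loop
      vertex 0.87 6.89 0.00
      vertex 2.29 18.03 0.00
      vertex 21.59 15.57 0.00
    endloop
  endfacet
  facet normal 0.0000 0.0000 -1.0000
    outer loop
      vertex 9.81 0.09 0.00
      vertex 0.87 6.89 0.00
      vertex 21.59 15.57 0.00
    endloop
  endfacet
  facet normal 0.0000 0.0000 -1.0000
    outer loop
      vertex 20.17 4.43 0.00
      vertex 9.81 0.09 0.00
      vertex 21.59 15.57 0.00
    endloop
  endfacet
  facet normal 0.4155 0.5463 0.7272
    outer loop
      vertex 21.59 15.57 0.00
      vertex 12.65 22.37 0.00
      vertex 11.23 11.23 9.18
    endloop
  endfacet
  facet normal -0.2652 0.6331 0.7272
    outer loop
      vertex 12.65 22.37 0.00
      vertex 2.29 18.03 0.00
      vertex 11.23 11.23 9.18
    endloop
  endfacet
  facet normal -0.6808 0.0868 0.7273
    outer loop
      vertex 2.29 18.03 0.00
      vertex 0.87 6.89 0.00
      vertex 11.23 11.23 9.18
    endloop
  endfacet
  facet normal -0.4155 -0.5463 0.7272
    outer loop
      vertex 0.87 6.89 0.00
      vertex 9.81 0.09 0.00
      vertex 11.23 11.23 9.18
    endloop
  endfacet
  facet normal 0.2652 -0.6331 0.7272
    outer loop
      vertex 9.81 0.09 0.00
      vertex 20.17 4.43 0.00
      vertex 11.23 11.23 9.18
    endloop
  endfacet
  facet normal 0.6808 -0.0868 0.7273
    outer loop
      vertex 20.17 4.43 0.00
      vertex 21.59 15.57 0.00
      vertex 11.23 11.23 9.18
    endloop
  endfacet
endsolid part

The G0 Z moves step by Δz≈1.31 mm. The G1 loops shrink linearly with z, so the solid tapers from its base footprint up to z≈9.18. Closing with a flat bottom cap and the tapered top and triangulating gives 10 facets — a regular 6-sided pyramid, base circumscribed radius ≈ 11.2 mm, apex at z ≈ 9.18 mm.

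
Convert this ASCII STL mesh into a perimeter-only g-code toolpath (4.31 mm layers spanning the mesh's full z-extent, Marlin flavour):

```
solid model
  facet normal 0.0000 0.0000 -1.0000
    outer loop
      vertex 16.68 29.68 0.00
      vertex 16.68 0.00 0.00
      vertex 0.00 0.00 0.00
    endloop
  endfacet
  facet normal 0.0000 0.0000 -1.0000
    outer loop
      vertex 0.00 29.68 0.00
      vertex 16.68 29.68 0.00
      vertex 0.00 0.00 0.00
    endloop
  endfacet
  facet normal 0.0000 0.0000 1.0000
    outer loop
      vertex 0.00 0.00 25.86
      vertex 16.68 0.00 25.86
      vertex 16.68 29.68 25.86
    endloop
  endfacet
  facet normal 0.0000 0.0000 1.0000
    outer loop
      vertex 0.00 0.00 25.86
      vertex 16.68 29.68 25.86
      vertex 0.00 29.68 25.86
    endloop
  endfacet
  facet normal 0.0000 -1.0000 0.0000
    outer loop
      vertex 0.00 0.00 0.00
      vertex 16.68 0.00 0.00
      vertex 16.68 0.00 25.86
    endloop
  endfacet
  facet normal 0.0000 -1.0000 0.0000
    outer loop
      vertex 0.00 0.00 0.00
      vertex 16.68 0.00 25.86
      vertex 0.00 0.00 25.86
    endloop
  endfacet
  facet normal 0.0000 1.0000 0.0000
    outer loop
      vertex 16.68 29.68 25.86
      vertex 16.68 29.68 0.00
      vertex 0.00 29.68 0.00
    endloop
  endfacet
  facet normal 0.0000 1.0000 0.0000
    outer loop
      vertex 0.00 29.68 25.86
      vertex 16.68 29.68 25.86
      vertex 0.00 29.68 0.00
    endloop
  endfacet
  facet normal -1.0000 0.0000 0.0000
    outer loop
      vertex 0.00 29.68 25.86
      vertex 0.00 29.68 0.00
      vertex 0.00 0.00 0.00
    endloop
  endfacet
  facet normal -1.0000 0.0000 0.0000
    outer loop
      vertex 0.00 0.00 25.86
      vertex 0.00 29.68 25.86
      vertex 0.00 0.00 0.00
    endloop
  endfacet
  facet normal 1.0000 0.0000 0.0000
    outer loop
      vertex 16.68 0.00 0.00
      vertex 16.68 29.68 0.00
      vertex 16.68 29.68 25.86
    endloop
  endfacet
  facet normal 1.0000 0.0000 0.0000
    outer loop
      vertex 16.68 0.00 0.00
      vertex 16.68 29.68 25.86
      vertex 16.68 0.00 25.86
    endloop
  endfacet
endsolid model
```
; perimeter-only toolpath
G21 ; units = mm
G90 ; absolute positioning
G28 ; home
; layer 1
G0 Z4.31
G0 X0.00 Y0.00
G1 X16.68 Y0.00
G1 X16.68 Y29.68
G1 X0.00 Y29.68
G1 X0.00 Y0.00
; layer 2
G0 Z8.62
G0 X0.00 Y0.00
G1 X16.68 Y0.00
G1 X16.68 Y29.68
G1 X0.00 Y29.68
G1 X0.00 Y0.00
; layer 3
G0 Z12.93
G0 X0.00 Y0.00
G1 X16.68 Y0.00
G1 X16.68 Y29.68
G1 X0.00 Y29.68
G1 X0.00 Y0.00
; layer 4
G0 Z17.24
G0 X0.00 Y0.00
G1 X16.68 Y0.00
G1 X16.68 Y29.68
G1 X0.00 Y29.68
G1 X0.00 Y0.00
; layer 5
G0 Z21.55
G0 X0.00 Y0.00
G1 X16.68 Y0.00
G1 X16.68 Y29.68
G1 X0.00 Y29.68
G1 X0.00 Y0.00
; layer 6
G0 Z25.86
G0 X0.00 Y0.00
G1 X16.68 Y0.00
G1 X16.68 Y29.68
G1 X0.00 Y29.68
G1 X0.00 Y0.00
M2 ; end

The solid is a rectangular box, roughly 16.7 × 29.7 mm footprint and 25.9 mm tall. Slicing at Δz = 4.31 mm — 6 equal slices spanning the solid's height, so layer i sits at z = i·h/6 — gives 6 non-empty perimeters. Each is a 4-segment closed polygon; G0 lifts to the layer z and rapids to the start vertex, then G1 traces the edges.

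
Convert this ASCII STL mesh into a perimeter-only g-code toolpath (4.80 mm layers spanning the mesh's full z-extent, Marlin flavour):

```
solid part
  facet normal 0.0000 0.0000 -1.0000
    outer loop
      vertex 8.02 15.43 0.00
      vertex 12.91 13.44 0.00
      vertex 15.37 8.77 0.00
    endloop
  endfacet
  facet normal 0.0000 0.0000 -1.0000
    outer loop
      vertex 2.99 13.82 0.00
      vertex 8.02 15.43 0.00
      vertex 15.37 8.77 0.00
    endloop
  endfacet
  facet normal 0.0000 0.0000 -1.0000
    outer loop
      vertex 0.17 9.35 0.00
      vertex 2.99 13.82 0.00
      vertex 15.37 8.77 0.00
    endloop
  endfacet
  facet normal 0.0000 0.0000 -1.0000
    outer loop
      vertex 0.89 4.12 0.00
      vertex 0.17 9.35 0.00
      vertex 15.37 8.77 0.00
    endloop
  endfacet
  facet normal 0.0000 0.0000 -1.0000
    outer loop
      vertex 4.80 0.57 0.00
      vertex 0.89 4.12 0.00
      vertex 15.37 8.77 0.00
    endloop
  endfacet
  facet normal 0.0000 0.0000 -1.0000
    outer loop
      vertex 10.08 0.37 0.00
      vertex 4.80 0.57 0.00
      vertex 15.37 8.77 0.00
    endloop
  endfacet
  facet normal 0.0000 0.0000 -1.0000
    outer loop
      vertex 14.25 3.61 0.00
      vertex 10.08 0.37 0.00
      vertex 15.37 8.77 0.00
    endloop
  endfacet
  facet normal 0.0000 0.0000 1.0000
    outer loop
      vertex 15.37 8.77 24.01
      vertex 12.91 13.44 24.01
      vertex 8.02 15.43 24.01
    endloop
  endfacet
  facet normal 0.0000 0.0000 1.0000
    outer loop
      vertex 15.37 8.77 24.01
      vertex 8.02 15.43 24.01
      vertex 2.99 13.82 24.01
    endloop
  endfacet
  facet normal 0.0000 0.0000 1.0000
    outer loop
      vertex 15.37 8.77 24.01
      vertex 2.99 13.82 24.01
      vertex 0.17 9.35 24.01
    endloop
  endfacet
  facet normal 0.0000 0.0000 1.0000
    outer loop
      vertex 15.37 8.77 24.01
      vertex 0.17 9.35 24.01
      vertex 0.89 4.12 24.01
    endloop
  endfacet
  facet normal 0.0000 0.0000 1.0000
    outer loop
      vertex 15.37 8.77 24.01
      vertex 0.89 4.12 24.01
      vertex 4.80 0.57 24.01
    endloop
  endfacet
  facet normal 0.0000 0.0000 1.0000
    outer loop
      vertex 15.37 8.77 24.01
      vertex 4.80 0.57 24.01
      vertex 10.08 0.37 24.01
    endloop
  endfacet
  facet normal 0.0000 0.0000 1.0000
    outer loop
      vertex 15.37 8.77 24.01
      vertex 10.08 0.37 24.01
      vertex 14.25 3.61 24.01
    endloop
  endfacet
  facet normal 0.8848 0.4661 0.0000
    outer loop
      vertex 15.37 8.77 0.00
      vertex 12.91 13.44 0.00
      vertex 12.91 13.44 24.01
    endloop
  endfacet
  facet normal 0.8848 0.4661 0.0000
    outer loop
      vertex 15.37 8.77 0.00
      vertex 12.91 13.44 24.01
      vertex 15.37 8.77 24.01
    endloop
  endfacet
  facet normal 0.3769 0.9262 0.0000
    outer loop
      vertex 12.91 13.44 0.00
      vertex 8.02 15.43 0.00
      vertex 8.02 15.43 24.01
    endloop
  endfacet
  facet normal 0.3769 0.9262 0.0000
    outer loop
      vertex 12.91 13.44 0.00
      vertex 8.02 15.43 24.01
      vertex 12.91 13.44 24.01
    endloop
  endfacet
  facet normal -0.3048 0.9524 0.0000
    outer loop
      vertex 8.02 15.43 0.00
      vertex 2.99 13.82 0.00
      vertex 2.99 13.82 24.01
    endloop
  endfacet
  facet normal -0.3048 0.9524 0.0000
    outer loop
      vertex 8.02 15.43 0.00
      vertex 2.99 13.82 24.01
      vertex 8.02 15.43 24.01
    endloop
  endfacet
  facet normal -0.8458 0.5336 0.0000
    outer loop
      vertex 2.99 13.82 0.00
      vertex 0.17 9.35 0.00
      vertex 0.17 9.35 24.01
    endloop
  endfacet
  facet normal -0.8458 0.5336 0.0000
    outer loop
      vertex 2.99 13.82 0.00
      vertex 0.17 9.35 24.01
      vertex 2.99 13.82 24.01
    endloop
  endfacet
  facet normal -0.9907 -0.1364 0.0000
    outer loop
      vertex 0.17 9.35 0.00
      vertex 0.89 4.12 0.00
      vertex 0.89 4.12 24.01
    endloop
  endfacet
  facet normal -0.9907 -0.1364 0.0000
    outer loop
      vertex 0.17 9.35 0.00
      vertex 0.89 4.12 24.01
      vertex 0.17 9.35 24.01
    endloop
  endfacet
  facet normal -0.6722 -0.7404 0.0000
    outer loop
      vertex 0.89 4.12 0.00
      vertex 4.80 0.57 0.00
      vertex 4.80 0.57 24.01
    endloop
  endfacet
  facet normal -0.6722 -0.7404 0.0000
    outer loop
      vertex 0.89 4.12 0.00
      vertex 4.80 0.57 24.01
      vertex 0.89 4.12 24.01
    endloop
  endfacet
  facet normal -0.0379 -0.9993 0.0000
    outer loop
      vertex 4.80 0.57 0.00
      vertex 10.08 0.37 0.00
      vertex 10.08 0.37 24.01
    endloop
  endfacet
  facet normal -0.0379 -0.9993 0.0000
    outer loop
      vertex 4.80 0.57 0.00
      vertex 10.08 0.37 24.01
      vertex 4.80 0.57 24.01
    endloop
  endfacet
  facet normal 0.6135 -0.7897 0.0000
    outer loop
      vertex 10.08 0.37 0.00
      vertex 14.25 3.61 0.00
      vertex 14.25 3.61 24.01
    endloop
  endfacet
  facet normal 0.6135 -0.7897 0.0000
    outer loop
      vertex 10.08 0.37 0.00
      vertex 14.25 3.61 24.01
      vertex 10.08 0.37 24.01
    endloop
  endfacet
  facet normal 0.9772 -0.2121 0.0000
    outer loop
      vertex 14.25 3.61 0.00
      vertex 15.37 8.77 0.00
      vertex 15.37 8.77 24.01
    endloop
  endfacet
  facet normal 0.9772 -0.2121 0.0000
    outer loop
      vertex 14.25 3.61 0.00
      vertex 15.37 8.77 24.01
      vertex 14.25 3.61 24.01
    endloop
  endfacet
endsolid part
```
; perimeter-only toolpath
G21 ; units = mm
G90 ; absolute positioning
G28 ; home
; layer 1
G0 Z4.80
G0 X15.37 Y8.77
G1 X12.91 Y13.44
G1 X8.02 Y15.43
G1 X2.99 Y13.82
G1 X0.17 Y9.35
G1 X0.89 Y4.12
G1 X4.80 Y0.57
G1 X10.08 Y0.37
G1 X14.25 Y3.61
G1 X15.37 Y8.77
; layer 2
G0 Z9.60
G0 X15.37 Y8.77
G1 X12.91 Y13.44
G1 X8.02 Y15.43
G1 X2.99 Y13.82
G1 X0.17 Y9.35
G1 X0.89 Y4.12
G1 X4.80 Y0.57
G1 X10.08 Y0.37
G1 X14.25 Y3.61
G1 X15.37 Y8.77
; layer 3
G0 Z14.41
G0 X15.37 Y8.77
G1 X12.91 Y13.44
G1 X8.02 Y15.43
G1 X2.99 Y13.82
G1 X0.17 Y9.35
G1 X0.89 Y4.12
G1 X4.80 Y0.57
G1 X10.08 Y0.37
G1 X14.25 Y3.61
G1 X15.37 Y8.77
; layer 4
G0 Z19.21
G0 X15.37 Y8.77
G1 X12.91 Y13.44
G1 X8.02 Y15.43
G1 X2.99 Y13.82
G1 X0.17 Y9.35
G1 X0.89 Y4.12
G1 X4.80 Y0.57
G1 X10.08 Y0.37
G1 X14.25 Y3.61
G1 X15.37 Y8.77
; layer 5
G0 Z24.01
G0 X15.37 Y8.77
G1 X12.91 Y13.44
G1 X8.02 Y15.43
G1 X2.99 Y13.82
G1 X0.17 Y9.35
G1 X0.89 Y4.12
G1 X4.80 Y0.57
G1 X10.08 Y0.37
G1 X14.25 Y3.61
G1 X15.37 Y8.77
M2 ; end

The solid is a regular 9-sided prism (a cylinder approximated with 9 flat sides), circumscribed radius ≈ 7.72 mm, height ≈ 24 mm. Slicing at Δz = 4.80 mm — 5 equal slices spanning the solid's height, so layer i sits at z = i·h/5 — gives 5 non-empty perimeters. Each is a 9-segment closed polygon; G0 lifts to the layer z and rapids to the start vertex, then G1 traces the edges.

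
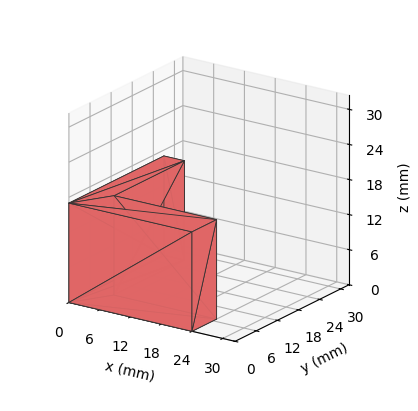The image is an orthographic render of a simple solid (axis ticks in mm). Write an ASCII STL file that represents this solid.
Reading the render: the shape is an L-shaped prism: outer 24 × 27 mm, arm thicknesses ≈ 7 mm (horizontal) and 4 mm (vertical), extruded 17 mm in z (dimensions read to the nearest mm from the axis ticks). For the STL, each face is triangulated and given an outward normal.

solid part
  facet normal 0.0000 0.0000 -1.0000
    outer loop
      vertex 24.000 7.000 0.000
      vertex 24.000 0.000 0.000
      vertex 0.000 0.000 0.000
    endloop
  endfacet
  facet normal 0.0000 0.0000 -1.0000
    outer loop
      vertex 4.000 7.000 0.000
      vertex 24.000 7.000 0.000
      vertex 0.000 0.000 0.000
    endloop
  endfacet
  facet normal 0.0000 0.0000 -1.0000
    outer loop
      vertex 4.000 27.000 0.000
      vertex 4.000 7.000 0.000
      vertex 0.000 0.000 0.000
    endloop
  endfacet
  facet normal 0.0000 0.0000 -1.0000
    outer loop
      vertex 0.000 27.000 0.000
      vertex 4.000 27.000 0.000
      vertex 0.000 0.000 0.000
    endloop
  endfacet
  facet normal 0.0000 0.0000 1.0000
    outer loop
      vertex 0.000 0.000 17.000
      vertex 24.000 0.000 17.000
      vertex 24.000 7.000 17.000
    endloop
  endfacet
  facet normal 0.0000 0.0000 1.0000
    outer loop
      vertex 0.000 0.000 17.000
      vertex 24.000 7.000 17.000
      vertex 4.000 7.000 17.000
    endloop
  endfacet
  facet normal 0.0000 0.0000 1.0000
    outer loop
      vertex 0.000 0.000 17.000
      vertex 4.000 7.000 17.000
      vertex 4.000 27.000 17.000
    endloop
  endfacet
  facet normal 0.0000 0.0000 1.0000
    outer loop
      vertex 0.000 0.000 17.000
      vertex 4.000 27.000 17.000
      vertex 0.000 27.000 17.000
    endloop
  endfacet
  facet normal 0.0000 -1.0000 0.0000
    outer loop
      vertex 0.000 0.000 0.000
      vertex 24.000 0.000 0.000
      vertex 24.000 0.000 17.000
    endloop
  endfacet
  facet normal 0.0000 -1.0000 0.0000
    outer loop
      vertex 0.000 0.000 0.000
      vertex 24.000 0.000 17.000
      vertex 0.000 0.000 17.000
    endloop
  endfacet
  facet normal 1.0000 0.0000 0.0000
    outer loop
      vertex 24.000 0.000 0.000
      vertex 24.000 7.000 0.000
      vertex 24.000 7.000 17.000
    endloop
  endfacet
  facet normal 1.0000 0.0000 0.0000
    outer loop
      vertex 24.000 0.000 0.000
      vertex 24.000 7.000 17.000
      vertex 24.000 0.000 17.000
    endloop
  endfacet
  facet normal 0.0000 1.0000 0.0000
    outer loop
      vertex 24.000 7.000 0.000
      vertex 4.000 7.000 0.000
      vertex 4.000 7.000 17.000
    endloop
  endfacet
  facet normal 0.0000 1.0000 0.0000
    outer loop
      vertex 24.000 7.000 0.000
      vertex 4.000 7.000 17.000
      vertex 24.000 7.000 17.000
    endloop
  endfacet
  facet normal 1.0000 0.0000 0.0000
    outer loop
      vertex 4.000 7.000 0.000
      vertex 4.000 27.000 0.000
      vertex 4.000 27.000 17.000
    endloop
  endfacet
  facet normal 1.0000 0.0000 0.0000
    outer loop
      vertex 4.000 7.000 0.000
      vertex 4.000 27.000 17.000
      vertex 4.000 7.000 17.000
    endloop
  endfacet
  facet normal 0.0000 1.0000 0.0000
    outer loop
      vertex 4.000 27.000 0.000
      vertex 0.000 27.000 0.000
      vertex 0.000 27.000 17.000
    endloop
  endfacet
  facet normal 0.0000 1.0000 0.0000
    outer loop
      vertex 4.000 27.000 0.000
      vertex 0.000 27.000 17.000
      vertex 4.000 27.000 17.000
    endloop
  endfacet
  facet normal -1.0000 0.0000 0.0000
    outer loop
      vertex 0.000 27.000 0.000
      vertex 0.000 0.000 0.000
      vertex 0.000 0.000 17.000
    endloop
  endfacet
  facet normal -1.0000 0.0000 0.0000
    outer loop
      vertex 0.000 27.000 0.000
      vertex 0.000 0.000 17.000
      vertex 0.000 27.000 17.000
    endloop
  endfacet
endsolid part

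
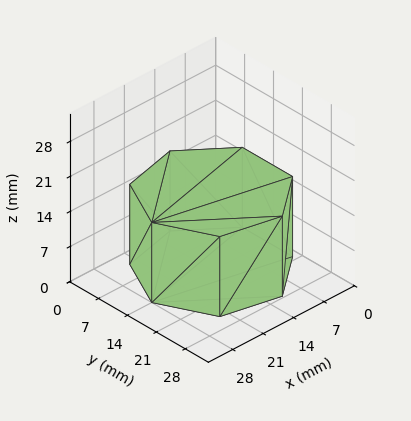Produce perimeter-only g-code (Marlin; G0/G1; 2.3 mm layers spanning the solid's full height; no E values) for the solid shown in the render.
Reading the render: the shape is a regular 7-sided prism (a cylinder approximated with 7 flat sides), circumscribed radius ≈ 14 mm, height ≈ 16 mm (dimensions read to the nearest mm from the axis ticks). For the g-code, the solid's height is divided into equal slices at the stated Δz and each level perimeter traced with G1 moves after a G0 lift.

; perimeter-only toolpath
G21 ; units = mm
G90 ; absolute positioning
G28 ; home
; layer 1
G0 Z2.3
G0 X28.0 Y14.0
G1 X22.7 Y24.9
G1 X10.9 Y27.6
G1 X1.4 Y20.1
G1 X1.4 Y7.9
G1 X10.9 Y0.4
G1 X22.7 Y3.1
G1 X28.0 Y14.0
; layer 2
G0 Z4.6
G0 X28.0 Y14.0
G1 X22.7 Y24.9
G1 X10.9 Y27.6
G1 X1.4 Y20.1
G1 X1.4 Y7.9
G1 X10.9 Y0.4
G1 X22.7 Y3.1
G1 X28.0 Y14.0
; layer 3
G0 Z6.9
G0 X28.0 Y14.0
G1 X22.7 Y24.9
G1 X10.9 Y27.6
G1 X1.4 Y20.1
G1 X1.4 Y7.9
G1 X10.9 Y0.4
G1 X22.7 Y3.1
G1 X28.0 Y14.0
; layer 4
G0 Z9.1
G0 X28.0 Y14.0
G1 X22.7 Y24.9
G1 X10.9 Y27.6
G1 X1.4 Y20.1
G1 X1.4 Y7.9
G1 X10.9 Y0.4
G1 X22.7 Y3.1
G1 X28.0 Y14.0
; layer 5
G0 Z11.4
G0 X28.0 Y14.0
G1 X22.7 Y24.9
G1 X10.9 Y27.6
G1 X1.4 Y20.1
G1 X1.4 Y7.9
G1 X10.9 Y0.4
G1 X22.7 Y3.1
G1 X28.0 Y14.0
; layer 6
G0 Z13.7
G0 X28.0 Y14.0
G1 X22.7 Y24.9
G1 X10.9 Y27.6
G1 X1.4 Y20.1
G1 X1.4 Y7.9
G1 X10.9 Y0.4
G1 X22.7 Y3.1
G1 X28.0 Y14.0
; layer 7
G0 Z16.0
G0 X28.0 Y14.0
G1 X22.7 Y24.9
G1 X10.9 Y27.6
G1 X1.4 Y20.1
G1 X1.4 Y7.9
G1 X10.9 Y0.4
G1 X22.7 Y3.1
G1 X28.0 Y14.0
M2 ; end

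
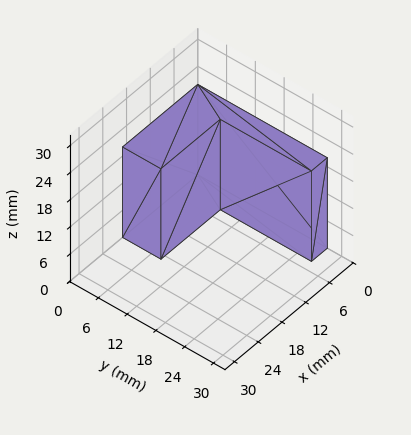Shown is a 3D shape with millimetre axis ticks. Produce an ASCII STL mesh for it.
Reading the render: the shape is an L-shaped prism: outer 19 × 27 mm, arm thicknesses ≈ 8 mm (horizontal) and 4 mm (vertical), extruded 20 mm in z (dimensions read to the nearest mm from the axis ticks). For the STL, each face is triangulated and given an outward normal.

solid part
  facet normal 0.0000 0.0000 -1.0000
    outer loop
      vertex 19.00 8.00 0.00
      vertex 19.00 0.00 0.00
      vertex 0.00 0.00 0.00
    endloop
  endfacet
  facet normal 0.0000 0.0000 -1.0000
    outer loop
      vertex 4.00 8.00 0.00
      vertex 19.00 8.00 0.00
      vertex 0.00 0.00 0.00
    endloop
  endfacet
  facet normal 0.0000 0.0000 -1.0000
    outer loop
      vertex 4.00 27.00 0.00
      vertex 4.00 8.00 0.00
      vertex 0.00 0.00 0.00
    endloop
  endfacet
  facet normal 0.0000 0.0000 -1.0000
    outer loop
      vertex 0.00 27.00 0.00
      vertex 4.00 27.00 0.00
      vertex 0.00 0.00 0.00
    endloop
  endfacet
  facet normal 0.0000 0.0000 1.0000
    outer loop
      vertex 0.00 0.00 20.00
      vertex 19.00 0.00 20.00
      vertex 19.00 8.00 20.00
    endloop
  endfacet
  facet normal 0.0000 0.0000 1.0000
    outer loop
      vertex 0.00 0.00 20.00
      vertex 19.00 8.00 20.00
      vertex 4.00 8.00 20.00
    endloop
  endfacet
  facet normal 0.0000 0.0000 1.0000
    outer loop
      vertex 0.00 0.00 20.00
      vertex 4.00 8.00 20.00
      vertex 4.00 27.00 20.00
    endloop
  endfacet
  facet normal 0.0000 0.0000 1.0000
    outer loop
      vertex 0.00 0.00 20.00
      vertex 4.00 27.00 20.00
      vertex 0.00 27.00 20.00
    endloop
  endfacet
  facet normal 0.0000 -1.0000 0.0000
    outer loop
      vertex 0.00 0.00 0.00
      vertex 19.00 0.00 0.00
      vertex 19.00 0.00 20.00
    endloop
  endfacet
  facet normal 0.0000 -1.0000 0.0000
    outer loop
      vertex 0.00 0.00 0.00
      vertex 19.00 0.00 20.00
      vertex 0.00 0.00 20.00
    endloop
  endfacet
  facet normal 1.0000 0.0000 0.0000
    outer loop
      vertex 19.00 0.00 0.00
      vertex 19.00 8.00 0.00
      vertex 19.00 8.00 20.00
    endloop
  endfacet
  facet normal 1.0000 0.0000 0.0000
    outer loop
      vertex 19.00 0.00 0.00
      vertex 19.00 8.00 20.00
      vertex 19.00 0.00 20.00
    endloop
  endfacet
  facet normal 0.0000 1.0000 0.0000
    outer loop
      vertex 19.00 8.00 0.00
      vertex 4.00 8.00 0.00
      vertex 4.00 8.00 20.00
    endloop
  endfacet
  facet normal 0.0000 1.0000 0.0000
    outer loop
      vertex 19.00 8.00 0.00
      vertex 4.00 8.00 20.00
      vertex 19.00 8.00 20.00
    endloop
  endfacet
  facet normal 1.0000 0.0000 0.0000
    outer loop
      vertex 4.00 8.00 0.00
      vertex 4.00 27.00 0.00
      vertex 4.00 27.00 20.00
    endloop
  endfacet
  facet normal 1.0000 0.0000 0.0000
    outer loop
      vertex 4.00 8.00 0.00
      vertex 4.00 27.00 20.00
      vertex 4.00 8.00 20.00
    endloop
  endfacet
  facet normal 0.0000 1.0000 0.0000
    outer loop
      vertex 4.00 27.00 0.00
      vertex 0.00 27.00 0.00
      vertex 0.00 27.00 20.00
    endloop
  endfacet
  facet normal 0.0000 1.0000 0.0000
    outer loop
      vertex 4.00 27.00 0.00
      vertex 0.00 27.00 20.00
      vertex 4.00 27.00 20.00
    endloop
  endfacet
  facet normal -1.0000 0.0000 0.0000
    outer loop
      vertex 0.00 27.00 0.00
      vertex 0.00 0.00 0.00
      vertex 0.00 0.00 20.00
    endloop
  endfacet
  facet normal -1.0000 0.0000 0.0000
    outer loop
      vertex 0.00 27.00 0.00
      vertex 0.00 0.00 20.00
      vertex 0.00 27.00 20.00
    endloop
  endfacet
endsolid part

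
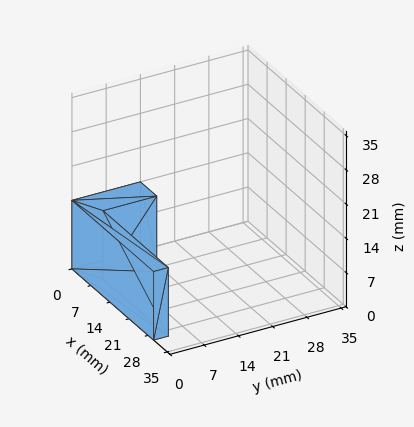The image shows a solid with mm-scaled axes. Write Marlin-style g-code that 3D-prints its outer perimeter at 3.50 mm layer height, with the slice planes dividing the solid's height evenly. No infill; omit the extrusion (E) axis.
Reading the render: the shape is an L-shaped prism: outer 30 × 14 mm, arm thicknesses ≈ 3 mm (horizontal) and 6 mm (vertical), extruded 14 mm in z (dimensions read to the nearest mm from the axis ticks). For the g-code, the solid's height is divided into equal slices at the stated Δz and each level perimeter traced with G1 moves after a G0 lift.

; perimeter-only toolpath
G21 ; units = mm
G90 ; absolute positioning
G28 ; home
; layer 1
G0 Z3.50
G0 X0.00 Y0.00
G1 X30.00 Y0.00
G1 X30.00 Y3.00
G1 X6.00 Y3.00
G1 X6.00 Y14.00
G1 X0.00 Y14.00
G1 X0.00 Y0.00
; layer 2
G0 Z7.00
G0 X0.00 Y0.00
G1 X30.00 Y0.00
G1 X30.00 Y3.00
G1 X6.00 Y3.00
G1 X6.00 Y14.00
G1 X0.00 Y14.00
G1 X0.00 Y0.00
; layer 3
G0 Z10.50
G0 X0.00 Y0.00
G1 X30.00 Y0.00
G1 X30.00 Y3.00
G1 X6.00 Y3.00
G1 X6.00 Y14.00
G1 X0.00 Y14.00
G1 X0.00 Y0.00
; layer 4
G0 Z14.00
G0 X0.00 Y0.00
G1 X30.00 Y0.00
G1 X30.00 Y3.00
G1 X6.00 Y3.00
G1 X6.00 Y14.00
G1 X0.00 Y14.00
G1 X0.00 Y0.00
M2 ; end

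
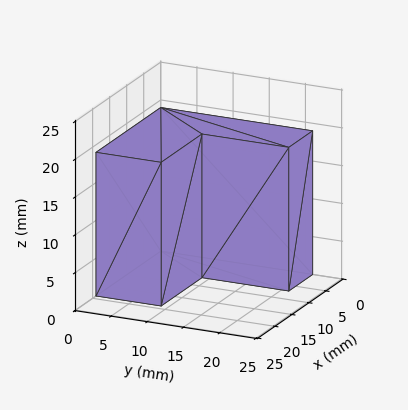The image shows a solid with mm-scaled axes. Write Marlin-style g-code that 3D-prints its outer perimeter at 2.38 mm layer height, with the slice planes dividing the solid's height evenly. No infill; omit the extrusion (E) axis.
Reading the render: the shape is an L-shaped prism: outer 19 × 21 mm, arm thicknesses ≈ 9 mm (horizontal) and 7 mm (vertical), extruded 19 mm in z (dimensions read to the nearest mm from the axis ticks). For the g-code, the solid's height is divided into equal slices at the stated Δz and each level perimeter traced with G1 moves after a G0 lift.

; perimeter-only toolpath
G21 ; units = mm
G90 ; absolute positioning
G28 ; home
; layer 1
G0 Z2.38
G0 X0.00 Y0.00
G1 X19.00 Y0.00
G1 X19.00 Y9.00
G1 X7.00 Y9.00
G1 X7.00 Y21.00
G1 X0.00 Y21.00
G1 X0.00 Y0.00
; layer 2
G0 Z4.75
G0 X0.00 Y0.00
G1 X19.00 Y0.00
G1 X19.00 Y9.00
G1 X7.00 Y9.00
G1 X7.00 Y21.00
G1 X0.00 Y21.00
G1 X0.00 Y0.00
; layer 3
G0 Z7.12
G0 X0.00 Y0.00
G1 X19.00 Y0.00
G1 X19.00 Y9.00
G1 X7.00 Y9.00
G1 X7.00 Y21.00
G1 X0.00 Y21.00
G1 X0.00 Y0.00
; layer 4
G0 Z9.50
G0 X0.00 Y0.00
G1 X19.00 Y0.00
G1 X19.00 Y9.00
G1 X7.00 Y9.00
G1 X7.00 Y21.00
G1 X0.00 Y21.00
G1 X0.00 Y0.00
; layer 5
G0 Z11.88
G0 X0.00 Y0.00
G1 X19.00 Y0.00
G1 X19.00 Y9.00
G1 X7.00 Y9.00
G1 X7.00 Y21.00
G1 X0.00 Y21.00
G1 X0.00 Y0.00
; layer 6
G0 Z14.25
G0 X0.00 Y0.00
G1 X19.00 Y0.00
G1 X19.00 Y9.00
G1 X7.00 Y9.00
G1 X7.00 Y21.00
G1 X0.00 Y21.00
G1 X0.00 Y0.00
; layer 7
G0 Z16.62
G0 X0.00 Y0.00
G1 X19.00 Y0.00
G1 X19.00 Y9.00
G1 X7.00 Y9.00
G1 X7.00 Y21.00
G1 X0.00 Y21.00
G1 X0.00 Y0.00
; layer 8
G0 Z19.00
G0 X0.00 Y0.00
G1 X19.00 Y0.00
G1 X19.00 Y9.00
G1 X7.00 Y9.00
G1 X7.00 Y21.00
G1 X0.00 Y21.00
G1 X0.00 Y0.00
M2 ; end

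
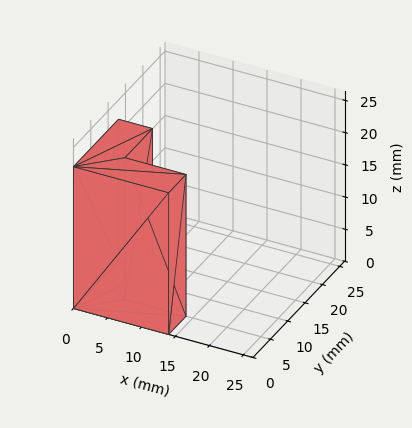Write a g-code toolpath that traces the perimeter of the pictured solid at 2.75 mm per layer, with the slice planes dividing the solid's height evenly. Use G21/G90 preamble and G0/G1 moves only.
Reading the render: the shape is an L-shaped prism: outer 14 × 13 mm, arm thicknesses ≈ 5 mm (horizontal) and 5 mm (vertical), extruded 22 mm in z (dimensions read to the nearest mm from the axis ticks). For the g-code, the solid's height is divided into equal slices at the stated Δz and each level perimeter traced with G1 moves after a G0 lift.

; perimeter-only toolpath
G21 ; units = mm
G90 ; absolute positioning
G28 ; home
; layer 1
G0 Z2.75
G0 X0.00 Y0.00
G1 X14.00 Y0.00
G1 X14.00 Y5.00
G1 X5.00 Y5.00
G1 X5.00 Y13.00
G1 X0.00 Y13.00
G1 X0.00 Y0.00
; layer 2
G0 Z5.50
G0 X0.00 Y0.00
G1 X14.00 Y0.00
G1 X14.00 Y5.00
G1 X5.00 Y5.00
G1 X5.00 Y13.00
G1 X0.00 Y13.00
G1 X0.00 Y0.00
; layer 3
G0 Z8.25
G0 X0.00 Y0.00
G1 X14.00 Y0.00
G1 X14.00 Y5.00
G1 X5.00 Y5.00
G1 X5.00 Y13.00
G1 X0.00 Y13.00
G1 X0.00 Y0.00
; layer 4
G0 Z11.00
G0 X0.00 Y0.00
G1 X14.00 Y0.00
G1 X14.00 Y5.00
G1 X5.00 Y5.00
G1 X5.00 Y13.00
G1 X0.00 Y13.00
G1 X0.00 Y0.00
; layer 5
G0 Z13.75
G0 X0.00 Y0.00
G1 X14.00 Y0.00
G1 X14.00 Y5.00
G1 X5.00 Y5.00
G1 X5.00 Y13.00
G1 X0.00 Y13.00
G1 X0.00 Y0.00
; layer 6
G0 Z16.50
G0 X0.00 Y0.00
G1 X14.00 Y0.00
G1 X14.00 Y5.00
G1 X5.00 Y5.00
G1 X5.00 Y13.00
G1 X0.00 Y13.00
G1 X0.00 Y0.00
; layer 7
G0 Z19.25
G0 X0.00 Y0.00
G1 X14.00 Y0.00
G1 X14.00 Y5.00
G1 X5.00 Y5.00
G1 X5.00 Y13.00
G1 X0.00 Y13.00
G1 X0.00 Y0.00
; layer 8
G0 Z22.00
G0 X0.00 Y0.00
G1 X14.00 Y0.00
G1 X14.00 Y5.00
G1 X5.00 Y5.00
G1 X5.00 Y13.00
G1 X0.00 Y13.00
G1 X0.00 Y0.00
M2 ; end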